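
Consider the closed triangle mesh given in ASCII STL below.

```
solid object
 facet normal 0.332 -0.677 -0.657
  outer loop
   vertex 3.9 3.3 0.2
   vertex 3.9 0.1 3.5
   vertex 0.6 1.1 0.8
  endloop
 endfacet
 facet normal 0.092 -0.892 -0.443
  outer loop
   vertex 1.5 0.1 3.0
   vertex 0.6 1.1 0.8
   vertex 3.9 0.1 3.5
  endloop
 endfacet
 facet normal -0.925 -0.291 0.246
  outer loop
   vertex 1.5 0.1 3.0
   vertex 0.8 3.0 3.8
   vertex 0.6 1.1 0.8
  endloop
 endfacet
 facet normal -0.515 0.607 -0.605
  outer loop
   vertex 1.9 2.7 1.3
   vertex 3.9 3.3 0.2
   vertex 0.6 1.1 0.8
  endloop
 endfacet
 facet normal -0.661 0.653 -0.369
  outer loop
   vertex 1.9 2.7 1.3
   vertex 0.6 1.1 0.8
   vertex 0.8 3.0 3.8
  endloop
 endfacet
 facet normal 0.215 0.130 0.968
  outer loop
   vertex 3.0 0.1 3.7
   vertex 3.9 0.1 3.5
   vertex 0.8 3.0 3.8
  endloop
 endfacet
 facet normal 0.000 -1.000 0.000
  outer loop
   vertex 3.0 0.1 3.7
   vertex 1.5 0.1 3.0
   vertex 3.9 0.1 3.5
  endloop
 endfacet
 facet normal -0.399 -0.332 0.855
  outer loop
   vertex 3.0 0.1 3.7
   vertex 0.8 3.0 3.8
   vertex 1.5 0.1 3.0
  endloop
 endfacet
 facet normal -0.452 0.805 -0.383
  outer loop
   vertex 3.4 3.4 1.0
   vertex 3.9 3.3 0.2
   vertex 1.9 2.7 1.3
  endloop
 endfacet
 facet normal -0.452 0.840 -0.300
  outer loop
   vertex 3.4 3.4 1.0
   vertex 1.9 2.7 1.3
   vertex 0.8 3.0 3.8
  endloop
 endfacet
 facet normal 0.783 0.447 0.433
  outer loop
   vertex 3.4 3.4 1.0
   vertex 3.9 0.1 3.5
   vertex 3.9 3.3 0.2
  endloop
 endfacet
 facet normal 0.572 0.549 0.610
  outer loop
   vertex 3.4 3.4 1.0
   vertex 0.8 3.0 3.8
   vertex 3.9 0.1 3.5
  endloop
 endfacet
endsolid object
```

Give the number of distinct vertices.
8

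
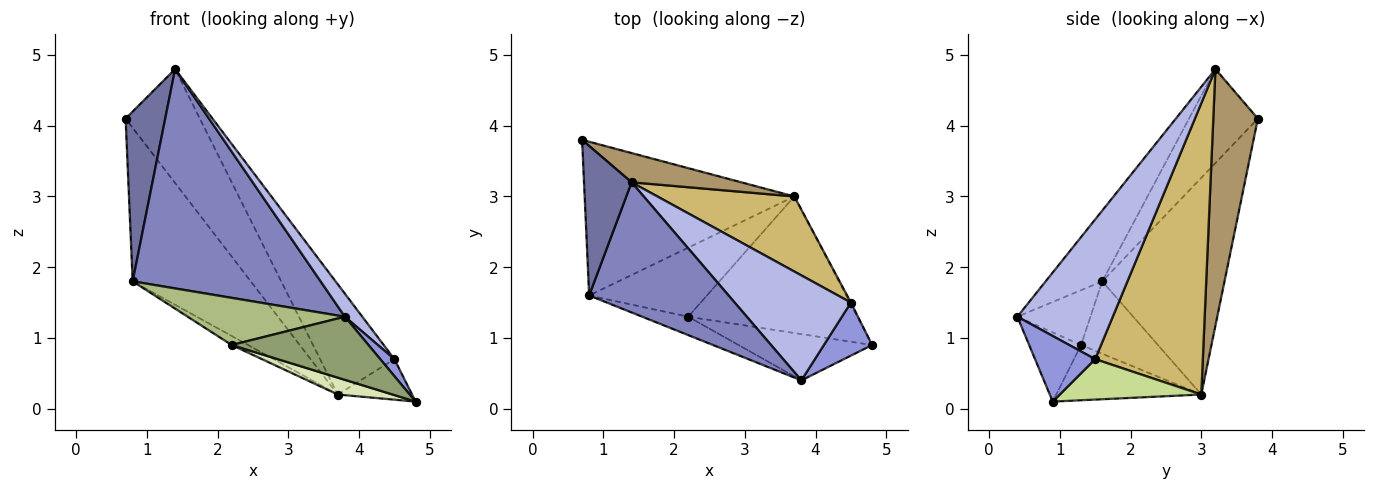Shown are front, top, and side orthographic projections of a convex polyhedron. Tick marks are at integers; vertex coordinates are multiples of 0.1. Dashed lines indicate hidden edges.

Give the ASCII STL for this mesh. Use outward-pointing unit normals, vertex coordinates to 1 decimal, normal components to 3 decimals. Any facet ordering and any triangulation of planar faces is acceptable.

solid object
 facet normal -0.794 -0.457 0.402
  outer loop
   vertex 0.8 1.6 1.8
   vertex 1.4 3.2 4.8
   vertex 0.7 3.8 4.1
  endloop
 endfacet
 facet normal -0.251 -0.832 0.494
  outer loop
   vertex 0.8 1.6 1.8
   vertex 3.8 0.4 1.3
   vertex 1.4 3.2 4.8
  endloop
 endfacet
 facet normal 0.792 -0.186 0.582
  outer loop
   vertex 4.5 1.5 0.7
   vertex 3.8 0.4 1.3
   vertex 4.8 0.9 0.1
  endloop
 endfacet
 facet normal 0.761 -0.139 0.633
  outer loop
   vertex 4.5 1.5 0.7
   vertex 1.4 3.2 4.8
   vertex 3.8 0.4 1.3
  endloop
 endfacet
 facet normal -0.293 -0.771 -0.565
  outer loop
   vertex 2.2 1.3 0.9
   vertex 4.8 0.9 0.1
   vertex 3.8 0.4 1.3
  endloop
 endfacet
 facet normal -0.398 -0.855 -0.333
  outer loop
   vertex 2.2 1.3 0.9
   vertex 3.8 0.4 1.3
   vertex 0.8 1.6 1.8
  endloop
 endfacet
 facet normal 0.885 0.465 -0.022
  outer loop
   vertex 3.7 3.0 0.2
   vertex 4.5 1.5 0.7
   vertex 4.8 0.9 0.1
  endloop
 endfacet
 facet normal -0.308 -0.117 -0.944
  outer loop
   vertex 3.7 3.0 0.2
   vertex 4.8 0.9 0.1
   vertex 2.2 1.3 0.9
  endloop
 endfacet
 facet normal 0.503 0.837 0.215
  outer loop
   vertex 3.7 3.0 0.2
   vertex 0.7 3.8 4.1
   vertex 1.4 3.2 4.8
  endloop
 endfacet
 facet normal 0.768 0.530 0.361
  outer loop
   vertex 3.7 3.0 0.2
   vertex 1.4 3.2 4.8
   vertex 4.5 1.5 0.7
  endloop
 endfacet
 facet normal -0.590 0.570 -0.571
  outer loop
   vertex 3.7 3.0 0.2
   vertex 0.8 1.6 1.8
   vertex 0.7 3.8 4.1
  endloop
 endfacet
 facet normal -0.521 0.111 -0.847
  outer loop
   vertex 3.7 3.0 0.2
   vertex 2.2 1.3 0.9
   vertex 0.8 1.6 1.8
  endloop
 endfacet
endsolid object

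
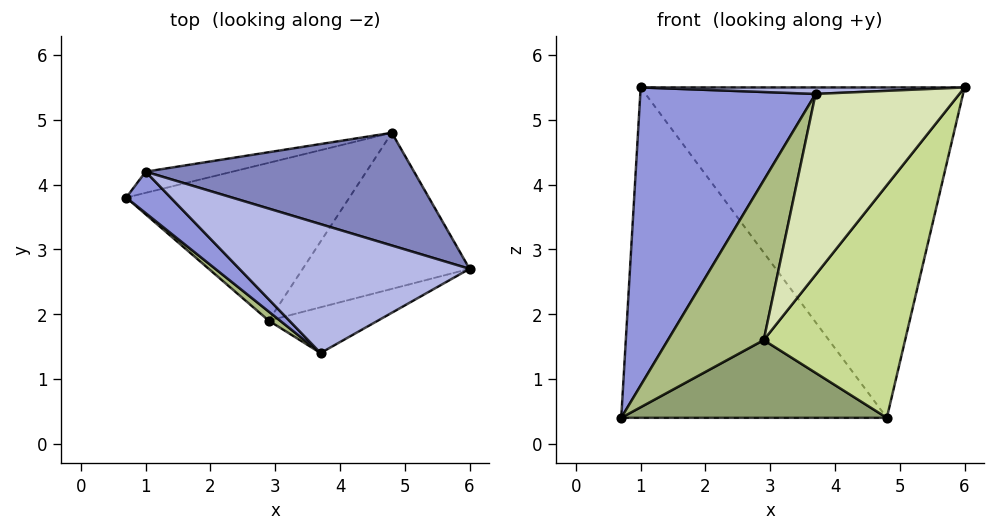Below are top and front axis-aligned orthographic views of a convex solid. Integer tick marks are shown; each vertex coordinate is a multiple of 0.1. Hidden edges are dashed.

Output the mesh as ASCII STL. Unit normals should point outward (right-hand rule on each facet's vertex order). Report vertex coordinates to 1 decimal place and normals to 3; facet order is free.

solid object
 facet normal -0.236 0.970 -0.062
  outer loop
   vertex 1.0 4.2 5.5
   vertex 4.8 4.8 0.4
   vertex 0.7 3.8 0.4
  endloop
 endfacet
 facet normal 0.273 0.910 0.311
  outer loop
   vertex 1.0 4.2 5.5
   vertex 6.0 2.7 5.5
   vertex 4.8 4.8 0.4
  endloop
 endfacet
 facet normal -0.715 -0.693 0.096
  outer loop
   vertex 1.0 4.2 5.5
   vertex 0.7 3.8 0.4
   vertex 3.7 1.4 5.4
  endloop
 endfacet
 facet normal -0.015 -0.050 0.999
  outer loop
   vertex 1.0 4.2 5.5
   vertex 3.7 1.4 5.4
   vertex 6.0 2.7 5.5
  endloop
 endfacet
 facet normal 0.107 -0.439 -0.892
  outer loop
   vertex 2.9 1.9 1.6
   vertex 0.7 3.8 0.4
   vertex 4.8 4.8 0.4
  endloop
 endfacet
 facet normal -0.666 -0.745 0.042
  outer loop
   vertex 2.9 1.9 1.6
   vertex 3.7 1.4 5.4
   vertex 0.7 3.8 0.4
  endloop
 endfacet
 facet normal 0.675 -0.612 -0.411
  outer loop
   vertex 2.9 1.9 1.6
   vertex 4.8 4.8 0.4
   vertex 6.0 2.7 5.5
  endloop
 endfacet
 facet normal 0.488 -0.846 -0.214
  outer loop
   vertex 2.9 1.9 1.6
   vertex 6.0 2.7 5.5
   vertex 3.7 1.4 5.4
  endloop
 endfacet
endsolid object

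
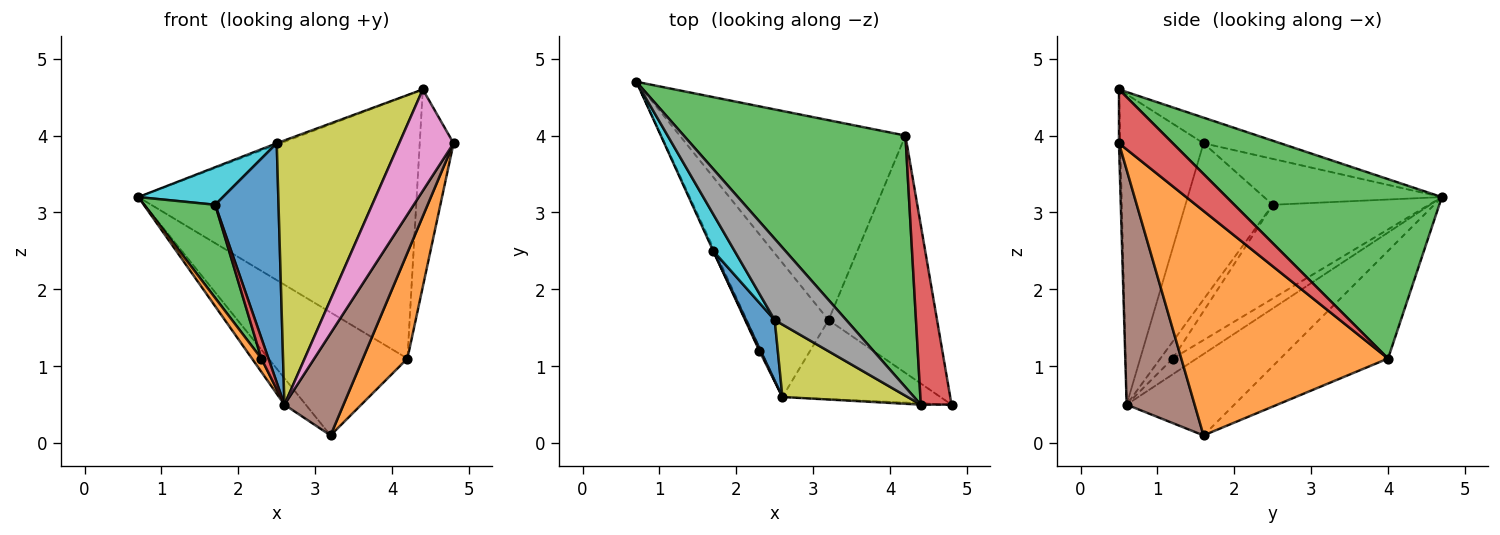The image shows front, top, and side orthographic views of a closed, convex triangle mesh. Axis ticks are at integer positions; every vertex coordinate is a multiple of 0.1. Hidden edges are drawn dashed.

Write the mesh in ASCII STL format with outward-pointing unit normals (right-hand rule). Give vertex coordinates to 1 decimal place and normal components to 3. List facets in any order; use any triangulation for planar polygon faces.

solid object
 facet normal -0.376 0.486 -0.789
  outer loop
   vertex 4.2 4.0 1.1
   vertex 3.2 1.6 0.1
   vertex 0.7 4.7 3.2
  endloop
 endfacet
 facet normal 0.884 -0.190 -0.427
  outer loop
   vertex 4.2 4.0 1.1
   vertex 4.8 0.5 3.9
   vertex 3.2 1.6 0.1
  endloop
 endfacet
 facet normal 0.488 0.631 0.603
  outer loop
   vertex 4.2 4.0 1.1
   vertex 0.7 4.7 3.2
   vertex 4.4 0.5 4.6
  endloop
 endfacet
 facet normal 0.762 0.479 0.436
  outer loop
   vertex 4.2 4.0 1.1
   vertex 4.4 0.5 4.6
   vertex 4.8 0.5 3.9
  endloop
 endfacet
 facet normal -0.699 0.138 -0.702
  outer loop
   vertex 2.6 0.6 0.5
   vertex 0.7 4.7 3.2
   vertex 3.2 1.6 0.1
  endloop
 endfacet
 facet normal 0.673 -0.585 -0.453
  outer loop
   vertex 2.6 0.6 0.5
   vertex 3.2 1.6 0.1
   vertex 4.8 0.5 3.9
  endloop
 endfacet
 facet normal -0.024 -1.000 -0.014
  outer loop
   vertex 2.6 0.6 0.5
   vertex 4.8 0.5 3.9
   vertex 4.4 0.5 4.6
  endloop
 endfacet
 facet normal -0.337 0.017 0.941
  outer loop
   vertex 2.5 1.6 3.9
   vertex 4.4 0.5 4.6
   vertex 0.7 4.7 3.2
  endloop
 endfacet
 facet normal -0.548 -0.806 0.221
  outer loop
   vertex 2.5 1.6 3.9
   vertex 2.6 0.6 0.5
   vertex 4.4 0.5 4.6
  endloop
 endfacet
 facet normal -0.833 -0.396 0.387
  outer loop
   vertex 1.7 2.5 3.1
   vertex 2.5 1.6 3.9
   vertex 0.7 4.7 3.2
  endloop
 endfacet
 facet normal -0.801 -0.581 0.147
  outer loop
   vertex 1.7 2.5 3.1
   vertex 2.6 0.6 0.5
   vertex 2.5 1.6 3.9
  endloop
 endfacet
 facet normal -0.926 -0.364 -0.099
  outer loop
   vertex 2.3 1.2 1.1
   vertex 0.7 4.7 3.2
   vertex 2.6 0.6 0.5
  endloop
 endfacet
 facet normal -0.910 -0.414 -0.004
  outer loop
   vertex 2.3 1.2 1.1
   vertex 1.7 2.5 3.1
   vertex 0.7 4.7 3.2
  endloop
 endfacet
 facet normal -0.867 -0.495 0.062
  outer loop
   vertex 2.3 1.2 1.1
   vertex 2.6 0.6 0.5
   vertex 1.7 2.5 3.1
  endloop
 endfacet
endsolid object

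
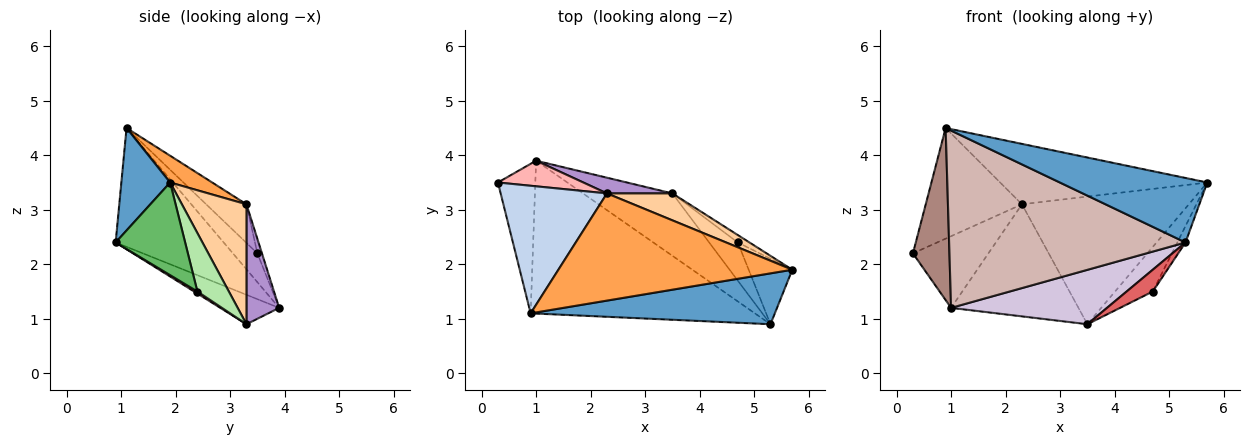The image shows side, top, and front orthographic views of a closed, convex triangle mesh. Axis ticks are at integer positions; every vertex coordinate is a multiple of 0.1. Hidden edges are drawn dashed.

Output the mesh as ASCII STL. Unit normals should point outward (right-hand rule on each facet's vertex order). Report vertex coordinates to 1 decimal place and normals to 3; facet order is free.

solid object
 facet normal 0.252 -0.760 0.599
  outer loop
   vertex 5.3 0.9 2.4
   vertex 5.7 1.9 3.5
   vertex 0.9 1.1 4.5
  endloop
 endfacet
 facet normal -0.265 0.632 0.728
  outer loop
   vertex 2.3 3.3 3.1
   vertex 0.3 3.5 2.2
   vertex 0.9 1.1 4.5
  endloop
 endfacet
 facet normal 0.099 0.489 0.867
  outer loop
   vertex 2.3 3.3 3.1
   vertex 0.9 1.1 4.5
   vertex 5.7 1.9 3.5
  endloop
 endfacet
 facet normal 0.354 0.915 0.193
  outer loop
   vertex 2.3 3.3 3.1
   vertex 5.7 1.9 3.5
   vertex 3.5 3.3 0.9
  endloop
 endfacet
 facet normal 0.900 0.106 -0.423
  outer loop
   vertex 4.7 2.4 1.5
   vertex 5.7 1.9 3.5
   vertex 5.3 0.9 2.4
  endloop
 endfacet
 facet normal 0.635 0.762 -0.127
  outer loop
   vertex 4.7 2.4 1.5
   vertex 3.5 3.3 0.9
   vertex 5.7 1.9 3.5
  endloop
 endfacet
 facet normal 0.062 -0.495 -0.867
  outer loop
   vertex 4.7 2.4 1.5
   vertex 5.3 0.9 2.4
   vertex 3.5 3.3 0.9
  endloop
 endfacet
 facet normal -0.057 0.940 0.336
  outer loop
   vertex 1.0 3.9 1.2
   vertex 0.3 3.5 2.2
   vertex 2.3 3.3 3.1
  endloop
 endfacet
 facet normal 0.246 0.960 0.134
  outer loop
   vertex 1.0 3.9 1.2
   vertex 2.3 3.3 3.1
   vertex 3.5 3.3 0.9
  endloop
 endfacet
 facet normal -0.241 -0.638 -0.732
  outer loop
   vertex 1.0 3.9 1.2
   vertex 3.5 3.3 0.9
   vertex 5.3 0.9 2.4
  endloop
 endfacet
 facet normal -0.451 -0.674 -0.585
  outer loop
   vertex 1.0 3.9 1.2
   vertex 0.9 1.1 4.5
   vertex 0.3 3.5 2.2
  endloop
 endfacet
 facet normal -0.327 -0.716 -0.617
  outer loop
   vertex 1.0 3.9 1.2
   vertex 5.3 0.9 2.4
   vertex 0.9 1.1 4.5
  endloop
 endfacet
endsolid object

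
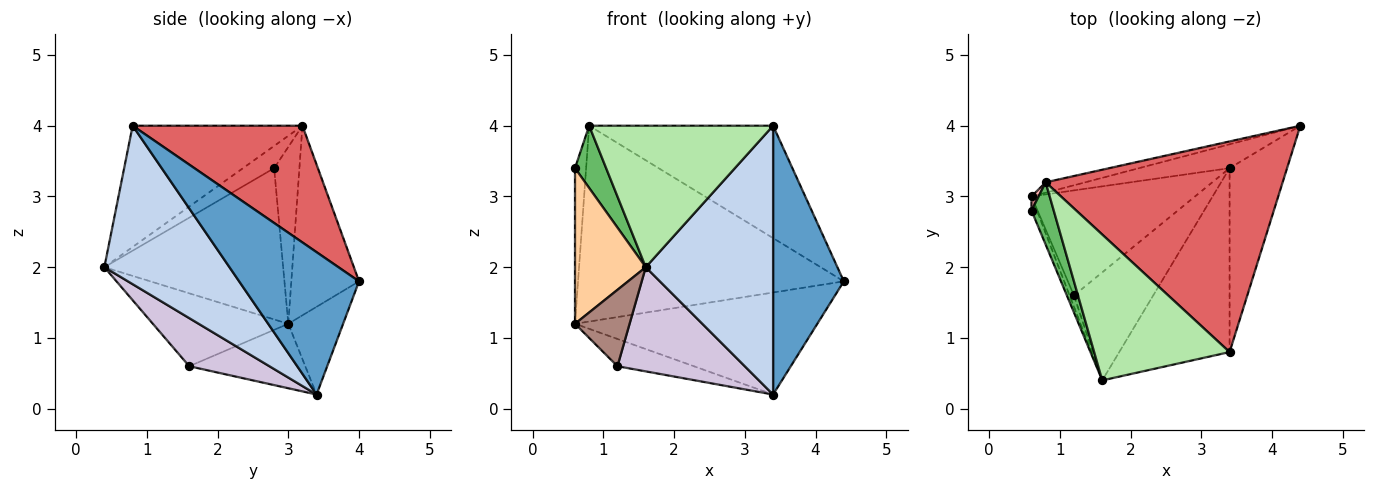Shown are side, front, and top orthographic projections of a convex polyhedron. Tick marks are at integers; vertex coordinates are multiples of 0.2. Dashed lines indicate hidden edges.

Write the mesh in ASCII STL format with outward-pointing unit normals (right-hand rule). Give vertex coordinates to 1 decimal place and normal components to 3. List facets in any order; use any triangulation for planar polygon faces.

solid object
 facet normal 0.813 -0.480 -0.328
  outer loop
   vertex 3.4 0.8 4.0
   vertex 3.4 3.4 0.2
   vertex 4.4 4.0 1.8
  endloop
 endfacet
 facet normal 0.630 -0.641 -0.439
  outer loop
   vertex 3.4 0.8 4.0
   vertex 1.6 0.4 2.0
   vertex 3.4 3.4 0.2
  endloop
 endfacet
 facet normal -0.215 0.951 -0.222
  outer loop
   vertex 0.6 3.0 1.2
   vertex 4.4 4.0 1.8
   vertex 3.4 3.4 0.2
  endloop
 endfacet
 facet normal -0.929 -0.368 -0.033
  outer loop
   vertex 0.6 3.0 1.2
   vertex 1.6 0.4 2.0
   vertex 0.6 2.8 3.4
  endloop
 endfacet
 facet normal -0.577 -0.577 0.577
  outer loop
   vertex 0.8 3.2 4.0
   vertex 0.6 2.8 3.4
   vertex 1.6 0.4 2.0
  endloop
 endfacet
 facet normal -0.541 -0.586 0.604
  outer loop
   vertex 0.8 3.2 4.0
   vertex 1.6 0.4 2.0
   vertex 3.4 0.8 4.0
  endloop
 endfacet
 facet normal 0.399 0.432 0.809
  outer loop
   vertex 0.8 3.2 4.0
   vertex 3.4 0.8 4.0
   vertex 4.4 4.0 1.8
  endloop
 endfacet
 facet normal -0.915 0.402 0.037
  outer loop
   vertex 0.8 3.2 4.0
   vertex 0.6 3.0 1.2
   vertex 0.6 2.8 3.4
  endloop
 endfacet
 facet normal -0.247 0.968 -0.052
  outer loop
   vertex 0.8 3.2 4.0
   vertex 4.4 4.0 1.8
   vertex 0.6 3.0 1.2
  endloop
 endfacet
 facet normal 0.400 -0.636 -0.660
  outer loop
   vertex 1.2 1.6 0.6
   vertex 3.4 3.4 0.2
   vertex 1.6 0.4 2.0
  endloop
 endfacet
 facet normal -0.926 -0.373 -0.055
  outer loop
   vertex 1.2 1.6 0.6
   vertex 1.6 0.4 2.0
   vertex 0.6 3.0 1.2
  endloop
 endfacet
 facet normal -0.357 0.235 -0.904
  outer loop
   vertex 1.2 1.6 0.6
   vertex 0.6 3.0 1.2
   vertex 3.4 3.4 0.2
  endloop
 endfacet
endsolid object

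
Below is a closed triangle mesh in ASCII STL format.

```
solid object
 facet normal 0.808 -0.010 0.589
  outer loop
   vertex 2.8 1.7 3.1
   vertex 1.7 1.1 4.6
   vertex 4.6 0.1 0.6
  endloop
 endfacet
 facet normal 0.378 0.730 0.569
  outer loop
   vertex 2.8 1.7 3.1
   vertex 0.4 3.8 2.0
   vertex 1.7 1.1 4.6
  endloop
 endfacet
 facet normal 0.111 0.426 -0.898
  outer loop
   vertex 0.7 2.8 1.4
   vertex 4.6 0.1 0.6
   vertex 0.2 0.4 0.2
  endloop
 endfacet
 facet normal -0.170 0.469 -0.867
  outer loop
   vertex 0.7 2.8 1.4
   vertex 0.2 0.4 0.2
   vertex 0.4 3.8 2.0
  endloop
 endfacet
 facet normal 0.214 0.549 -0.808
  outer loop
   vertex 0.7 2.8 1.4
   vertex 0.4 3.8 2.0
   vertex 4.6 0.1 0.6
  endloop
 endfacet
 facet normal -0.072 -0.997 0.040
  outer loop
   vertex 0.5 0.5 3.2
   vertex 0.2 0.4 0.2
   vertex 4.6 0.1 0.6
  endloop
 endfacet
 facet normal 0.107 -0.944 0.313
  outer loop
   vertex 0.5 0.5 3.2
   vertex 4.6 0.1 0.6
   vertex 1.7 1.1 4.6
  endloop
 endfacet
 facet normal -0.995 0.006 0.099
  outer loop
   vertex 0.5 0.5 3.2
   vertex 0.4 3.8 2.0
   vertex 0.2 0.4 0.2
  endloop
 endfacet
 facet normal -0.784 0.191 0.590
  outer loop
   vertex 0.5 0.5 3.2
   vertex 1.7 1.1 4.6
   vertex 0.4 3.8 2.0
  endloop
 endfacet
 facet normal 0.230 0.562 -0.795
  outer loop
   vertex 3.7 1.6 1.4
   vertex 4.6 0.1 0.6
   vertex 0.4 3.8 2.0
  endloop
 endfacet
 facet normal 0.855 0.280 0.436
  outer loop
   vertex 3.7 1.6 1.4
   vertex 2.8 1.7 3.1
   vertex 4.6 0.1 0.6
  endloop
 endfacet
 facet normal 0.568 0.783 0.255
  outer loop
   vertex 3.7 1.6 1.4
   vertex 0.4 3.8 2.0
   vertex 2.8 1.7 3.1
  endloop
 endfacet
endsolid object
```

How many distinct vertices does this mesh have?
8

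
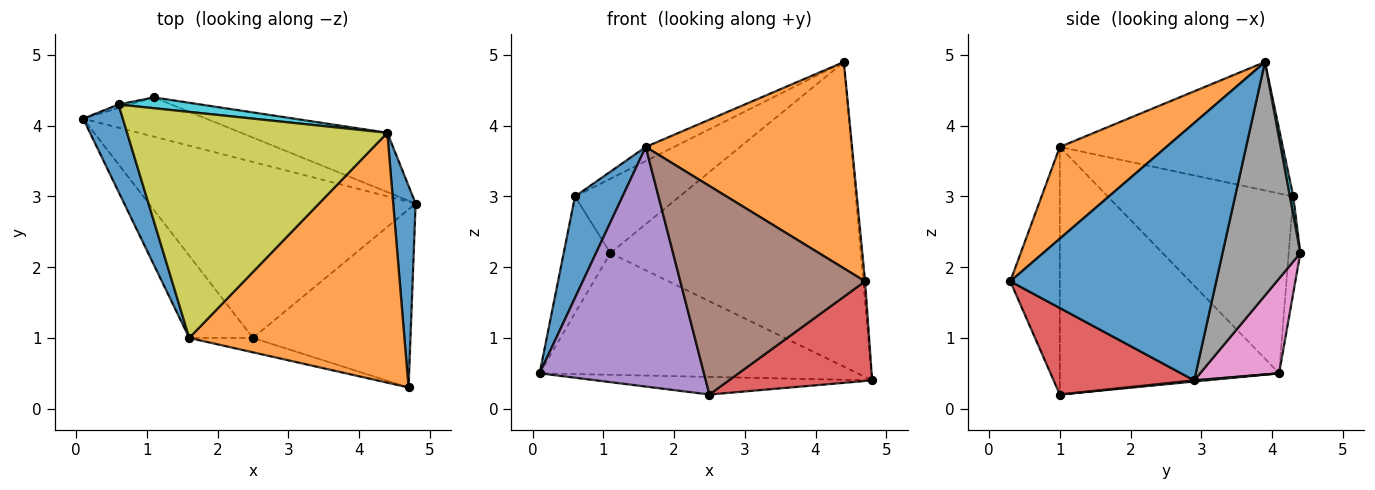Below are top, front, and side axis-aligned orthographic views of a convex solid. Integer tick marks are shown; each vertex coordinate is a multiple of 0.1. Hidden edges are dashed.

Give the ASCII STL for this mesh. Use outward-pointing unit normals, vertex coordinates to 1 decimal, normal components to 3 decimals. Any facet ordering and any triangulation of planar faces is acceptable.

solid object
 facet normal 0.996 0.008 0.087
  outer loop
   vertex 4.4 3.9 4.9
   vertex 4.7 0.3 1.8
   vertex 4.8 2.9 0.4
  endloop
 endfacet
 facet normal 0.312 -0.605 0.733
  outer loop
   vertex 1.6 1.0 3.7
   vertex 4.7 0.3 1.8
   vertex 4.4 3.9 4.9
  endloop
 endfacet
 facet normal 0.004 0.100 -0.995
  outer loop
   vertex 2.5 1.0 0.2
   vertex 0.1 4.1 0.5
   vertex 4.8 2.9 0.4
  endloop
 endfacet
 facet normal 0.432 -0.440 -0.787
  outer loop
   vertex 2.5 1.0 0.2
   vertex 4.8 2.9 0.4
   vertex 4.7 0.3 1.8
  endloop
 endfacet
 facet normal -0.784 -0.587 -0.202
  outer loop
   vertex 2.5 1.0 0.2
   vertex 1.6 1.0 3.7
   vertex 0.1 4.1 0.5
  endloop
 endfacet
 facet normal -0.258 -0.964 -0.066
  outer loop
   vertex 2.5 1.0 0.2
   vertex 4.7 0.3 1.8
   vertex 1.6 1.0 3.7
  endloop
 endfacet
 facet normal 0.230 0.926 -0.299
  outer loop
   vertex 1.1 4.4 2.2
   vertex 4.8 2.9 0.4
   vertex 0.1 4.1 0.5
  endloop
 endfacet
 facet normal 0.292 0.939 -0.183
  outer loop
   vertex 1.1 4.4 2.2
   vertex 4.4 3.9 4.9
   vertex 4.8 2.9 0.4
  endloop
 endfacet
 facet normal -0.442 0.056 0.895
  outer loop
   vertex 0.6 4.3 3.0
   vertex 1.6 1.0 3.7
   vertex 4.4 3.9 4.9
  endloop
 endfacet
 facet normal 0.032 0.989 0.144
  outer loop
   vertex 0.6 4.3 3.0
   vertex 4.4 3.9 4.9
   vertex 1.1 4.4 2.2
  endloop
 endfacet
 facet normal -0.947 -0.243 0.209
  outer loop
   vertex 0.6 4.3 3.0
   vertex 0.1 4.1 0.5
   vertex 1.6 1.0 3.7
  endloop
 endfacet
 facet normal -0.241 0.970 -0.029
  outer loop
   vertex 0.6 4.3 3.0
   vertex 1.1 4.4 2.2
   vertex 0.1 4.1 0.5
  endloop
 endfacet
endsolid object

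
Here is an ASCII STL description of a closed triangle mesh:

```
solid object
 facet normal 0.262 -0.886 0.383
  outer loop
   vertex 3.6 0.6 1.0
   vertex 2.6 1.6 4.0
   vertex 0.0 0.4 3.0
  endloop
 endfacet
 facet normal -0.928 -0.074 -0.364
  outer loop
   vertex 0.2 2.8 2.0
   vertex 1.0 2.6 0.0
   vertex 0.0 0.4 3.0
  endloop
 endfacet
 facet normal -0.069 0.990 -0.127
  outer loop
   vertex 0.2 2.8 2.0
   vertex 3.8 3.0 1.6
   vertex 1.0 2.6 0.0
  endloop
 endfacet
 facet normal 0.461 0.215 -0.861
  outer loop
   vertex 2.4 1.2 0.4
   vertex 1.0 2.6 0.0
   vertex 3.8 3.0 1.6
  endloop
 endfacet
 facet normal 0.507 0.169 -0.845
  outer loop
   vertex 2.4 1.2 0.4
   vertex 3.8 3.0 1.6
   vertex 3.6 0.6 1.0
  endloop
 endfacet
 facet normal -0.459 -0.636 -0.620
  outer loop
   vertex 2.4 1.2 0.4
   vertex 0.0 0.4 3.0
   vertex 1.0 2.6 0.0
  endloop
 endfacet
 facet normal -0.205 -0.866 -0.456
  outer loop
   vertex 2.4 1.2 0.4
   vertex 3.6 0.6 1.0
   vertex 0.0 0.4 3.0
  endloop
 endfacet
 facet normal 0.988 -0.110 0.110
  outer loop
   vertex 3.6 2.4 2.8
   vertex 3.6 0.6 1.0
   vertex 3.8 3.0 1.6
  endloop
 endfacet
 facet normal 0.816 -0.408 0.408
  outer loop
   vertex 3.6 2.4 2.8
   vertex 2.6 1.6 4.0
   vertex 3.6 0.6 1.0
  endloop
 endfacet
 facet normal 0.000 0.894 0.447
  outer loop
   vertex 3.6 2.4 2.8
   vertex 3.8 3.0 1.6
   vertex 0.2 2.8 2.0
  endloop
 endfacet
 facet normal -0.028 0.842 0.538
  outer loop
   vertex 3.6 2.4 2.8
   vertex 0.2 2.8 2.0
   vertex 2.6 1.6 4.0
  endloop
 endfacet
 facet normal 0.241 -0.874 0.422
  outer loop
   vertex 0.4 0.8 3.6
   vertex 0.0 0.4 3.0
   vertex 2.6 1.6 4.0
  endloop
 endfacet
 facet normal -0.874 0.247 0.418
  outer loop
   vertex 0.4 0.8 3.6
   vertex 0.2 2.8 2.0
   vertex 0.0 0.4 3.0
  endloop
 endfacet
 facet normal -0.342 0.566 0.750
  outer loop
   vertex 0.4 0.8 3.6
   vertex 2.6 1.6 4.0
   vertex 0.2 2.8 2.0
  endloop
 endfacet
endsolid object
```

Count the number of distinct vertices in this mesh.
9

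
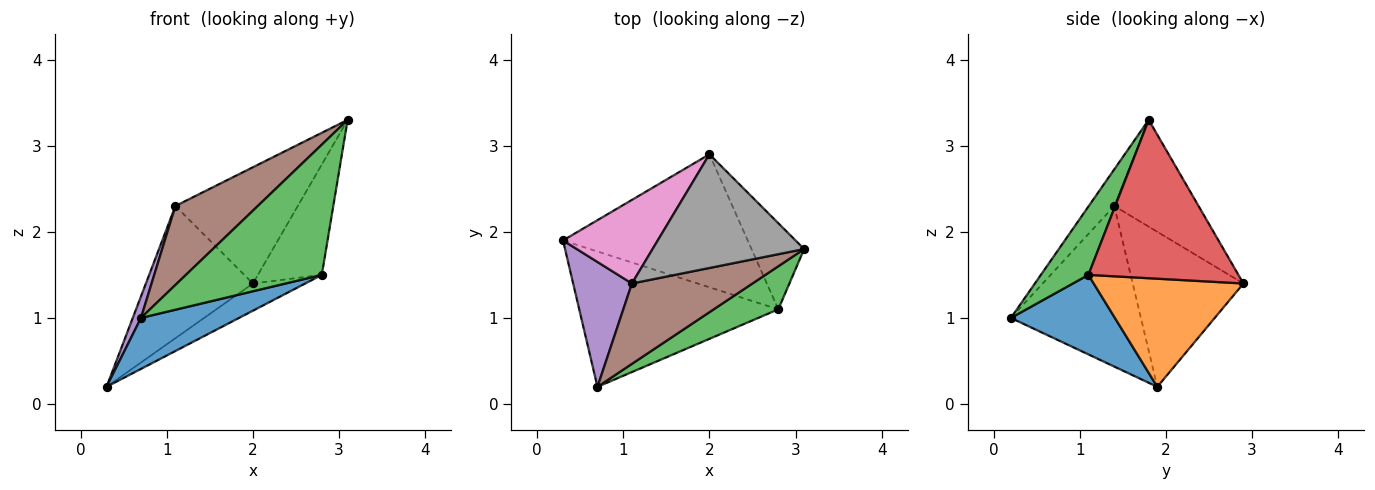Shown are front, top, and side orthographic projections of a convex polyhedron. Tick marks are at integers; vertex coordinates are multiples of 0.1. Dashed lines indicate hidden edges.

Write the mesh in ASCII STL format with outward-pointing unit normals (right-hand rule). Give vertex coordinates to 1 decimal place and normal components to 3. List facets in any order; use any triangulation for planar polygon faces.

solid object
 facet normal 0.350 -0.330 -0.877
  outer loop
   vertex 2.8 1.1 1.5
   vertex 0.7 0.2 1.0
   vertex 0.3 1.9 0.2
  endloop
 endfacet
 facet normal 0.498 0.174 -0.850
  outer loop
   vertex 2.8 1.1 1.5
   vertex 0.3 1.9 0.2
   vertex 2.0 2.9 1.4
  endloop
 endfacet
 facet normal 0.315 -0.901 0.298
  outer loop
   vertex 2.8 1.1 1.5
   vertex 3.1 1.8 3.3
   vertex 0.7 0.2 1.0
  endloop
 endfacet
 facet normal 0.880 0.375 -0.292
  outer loop
   vertex 2.8 1.1 1.5
   vertex 2.0 2.9 1.4
   vertex 3.1 1.8 3.3
  endloop
 endfacet
 facet normal -0.937 -0.059 0.343
  outer loop
   vertex 1.1 1.4 2.3
   vertex 0.3 1.9 0.2
   vertex 0.7 0.2 1.0
  endloop
 endfacet
 facet normal -0.212 -0.685 0.697
  outer loop
   vertex 1.1 1.4 2.3
   vertex 0.7 0.2 1.0
   vertex 3.1 1.8 3.3
  endloop
 endfacet
 facet normal -0.658 0.636 0.402
  outer loop
   vertex 1.1 1.4 2.3
   vertex 2.0 2.9 1.4
   vertex 0.3 1.9 0.2
  endloop
 endfacet
 facet normal -0.442 0.641 0.627
  outer loop
   vertex 1.1 1.4 2.3
   vertex 3.1 1.8 3.3
   vertex 2.0 2.9 1.4
  endloop
 endfacet
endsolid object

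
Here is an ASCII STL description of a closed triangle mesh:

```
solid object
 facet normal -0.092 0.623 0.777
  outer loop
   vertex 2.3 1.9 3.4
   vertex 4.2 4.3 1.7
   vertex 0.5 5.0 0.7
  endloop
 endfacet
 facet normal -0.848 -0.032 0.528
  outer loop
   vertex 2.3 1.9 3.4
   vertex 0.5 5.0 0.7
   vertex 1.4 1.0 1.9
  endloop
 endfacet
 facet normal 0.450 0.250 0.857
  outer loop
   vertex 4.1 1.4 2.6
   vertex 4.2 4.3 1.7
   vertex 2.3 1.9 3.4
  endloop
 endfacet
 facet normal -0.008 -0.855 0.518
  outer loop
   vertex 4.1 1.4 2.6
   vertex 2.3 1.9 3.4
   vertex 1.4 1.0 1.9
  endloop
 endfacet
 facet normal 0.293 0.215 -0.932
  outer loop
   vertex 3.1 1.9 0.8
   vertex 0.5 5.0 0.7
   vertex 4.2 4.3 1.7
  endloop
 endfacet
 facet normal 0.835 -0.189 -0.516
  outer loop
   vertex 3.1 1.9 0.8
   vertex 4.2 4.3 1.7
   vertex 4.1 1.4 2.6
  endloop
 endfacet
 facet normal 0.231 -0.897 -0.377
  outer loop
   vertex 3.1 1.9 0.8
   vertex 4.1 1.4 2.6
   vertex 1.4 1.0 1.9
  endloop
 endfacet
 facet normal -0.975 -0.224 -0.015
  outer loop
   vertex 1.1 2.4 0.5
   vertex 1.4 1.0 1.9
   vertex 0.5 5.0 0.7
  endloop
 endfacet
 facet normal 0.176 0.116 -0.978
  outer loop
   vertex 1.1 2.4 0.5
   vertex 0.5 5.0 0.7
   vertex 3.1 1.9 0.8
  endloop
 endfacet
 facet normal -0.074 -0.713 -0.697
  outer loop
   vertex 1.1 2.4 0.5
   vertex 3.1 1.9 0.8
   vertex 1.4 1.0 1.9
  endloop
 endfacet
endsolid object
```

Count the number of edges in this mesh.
15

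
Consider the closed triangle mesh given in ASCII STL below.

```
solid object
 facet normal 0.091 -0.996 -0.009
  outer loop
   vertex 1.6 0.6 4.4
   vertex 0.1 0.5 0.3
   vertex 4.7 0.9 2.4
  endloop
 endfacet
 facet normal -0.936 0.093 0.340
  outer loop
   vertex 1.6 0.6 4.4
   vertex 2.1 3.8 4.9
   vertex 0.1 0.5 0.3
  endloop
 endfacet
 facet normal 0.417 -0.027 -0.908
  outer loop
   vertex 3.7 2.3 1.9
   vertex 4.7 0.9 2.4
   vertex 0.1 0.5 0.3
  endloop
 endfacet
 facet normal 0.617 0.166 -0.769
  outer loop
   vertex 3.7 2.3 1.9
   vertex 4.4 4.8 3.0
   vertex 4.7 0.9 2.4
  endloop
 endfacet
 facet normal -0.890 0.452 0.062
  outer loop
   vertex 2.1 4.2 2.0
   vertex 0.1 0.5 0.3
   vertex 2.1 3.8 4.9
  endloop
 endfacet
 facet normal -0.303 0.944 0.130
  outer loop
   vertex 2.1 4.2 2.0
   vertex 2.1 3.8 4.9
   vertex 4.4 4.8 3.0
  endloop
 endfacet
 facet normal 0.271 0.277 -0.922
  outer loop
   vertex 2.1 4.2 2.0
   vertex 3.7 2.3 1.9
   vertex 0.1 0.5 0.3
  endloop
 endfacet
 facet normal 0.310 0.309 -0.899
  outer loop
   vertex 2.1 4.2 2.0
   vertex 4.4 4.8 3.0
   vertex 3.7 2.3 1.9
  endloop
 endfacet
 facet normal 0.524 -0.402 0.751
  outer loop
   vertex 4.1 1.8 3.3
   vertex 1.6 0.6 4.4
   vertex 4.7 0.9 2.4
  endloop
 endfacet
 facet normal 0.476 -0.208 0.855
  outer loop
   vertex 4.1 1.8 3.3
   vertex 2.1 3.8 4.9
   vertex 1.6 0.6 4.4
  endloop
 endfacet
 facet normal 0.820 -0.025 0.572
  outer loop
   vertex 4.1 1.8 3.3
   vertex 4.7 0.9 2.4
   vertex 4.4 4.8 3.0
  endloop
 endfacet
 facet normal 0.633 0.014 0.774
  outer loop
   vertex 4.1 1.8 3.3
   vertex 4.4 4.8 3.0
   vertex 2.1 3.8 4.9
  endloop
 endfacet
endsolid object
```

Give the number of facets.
12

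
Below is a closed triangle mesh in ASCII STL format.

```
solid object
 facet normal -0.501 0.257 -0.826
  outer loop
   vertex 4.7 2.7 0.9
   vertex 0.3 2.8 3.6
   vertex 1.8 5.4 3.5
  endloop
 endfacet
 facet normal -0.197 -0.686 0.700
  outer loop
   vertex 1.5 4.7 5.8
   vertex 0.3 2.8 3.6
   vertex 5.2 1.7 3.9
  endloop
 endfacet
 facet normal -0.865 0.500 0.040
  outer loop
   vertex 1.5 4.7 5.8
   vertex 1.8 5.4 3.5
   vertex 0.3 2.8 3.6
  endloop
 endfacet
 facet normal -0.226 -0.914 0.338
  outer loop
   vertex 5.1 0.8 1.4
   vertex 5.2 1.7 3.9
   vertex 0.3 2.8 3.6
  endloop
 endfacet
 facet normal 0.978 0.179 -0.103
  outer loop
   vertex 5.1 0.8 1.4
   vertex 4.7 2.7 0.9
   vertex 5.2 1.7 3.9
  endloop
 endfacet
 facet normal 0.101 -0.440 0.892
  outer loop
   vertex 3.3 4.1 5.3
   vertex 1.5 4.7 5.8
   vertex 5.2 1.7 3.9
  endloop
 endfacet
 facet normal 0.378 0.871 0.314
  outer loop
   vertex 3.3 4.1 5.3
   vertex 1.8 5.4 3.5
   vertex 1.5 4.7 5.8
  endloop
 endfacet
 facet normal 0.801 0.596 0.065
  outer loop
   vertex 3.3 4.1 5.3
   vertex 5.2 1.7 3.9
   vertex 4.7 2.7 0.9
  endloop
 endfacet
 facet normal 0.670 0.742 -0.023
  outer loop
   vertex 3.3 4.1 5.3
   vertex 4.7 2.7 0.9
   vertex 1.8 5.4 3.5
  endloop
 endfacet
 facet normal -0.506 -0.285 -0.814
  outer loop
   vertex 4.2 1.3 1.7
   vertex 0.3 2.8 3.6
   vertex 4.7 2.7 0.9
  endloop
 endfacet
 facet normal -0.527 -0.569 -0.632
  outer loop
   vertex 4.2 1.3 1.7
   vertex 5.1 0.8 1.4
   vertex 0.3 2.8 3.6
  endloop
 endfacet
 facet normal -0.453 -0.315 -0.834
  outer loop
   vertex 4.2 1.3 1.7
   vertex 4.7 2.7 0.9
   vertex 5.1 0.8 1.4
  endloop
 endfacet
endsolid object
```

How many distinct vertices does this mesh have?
8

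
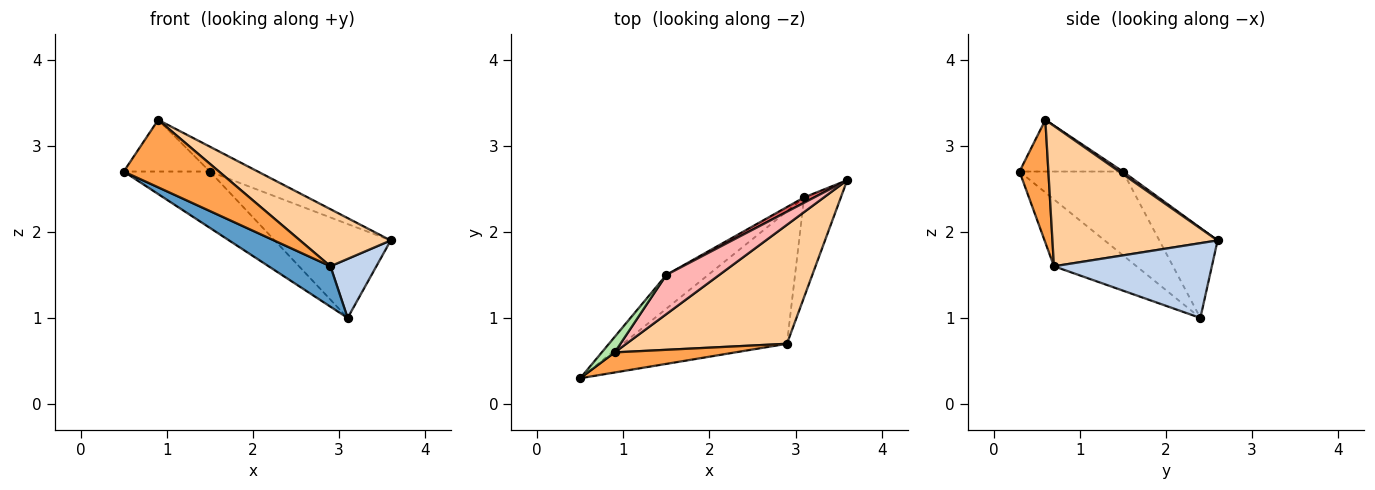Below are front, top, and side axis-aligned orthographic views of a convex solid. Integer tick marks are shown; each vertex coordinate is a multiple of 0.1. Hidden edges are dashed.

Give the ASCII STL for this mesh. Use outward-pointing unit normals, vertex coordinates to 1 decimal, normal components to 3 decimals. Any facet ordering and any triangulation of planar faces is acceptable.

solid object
 facet normal -0.363 -0.272 -0.891
  outer loop
   vertex 2.9 0.7 1.6
   vertex 0.5 0.3 2.7
   vertex 3.1 2.4 1.0
  endloop
 endfacet
 facet normal 0.869 -0.253 -0.426
  outer loop
   vertex 2.9 0.7 1.6
   vertex 3.1 2.4 1.0
   vertex 3.6 2.6 1.9
  endloop
 endfacet
 facet normal 0.279 -0.920 0.274
  outer loop
   vertex 2.9 0.7 1.6
   vertex 0.9 0.6 3.3
   vertex 0.5 0.3 2.7
  endloop
 endfacet
 facet normal 0.619 -0.340 0.708
  outer loop
   vertex 2.9 0.7 1.6
   vertex 3.6 2.6 1.9
   vertex 0.9 0.6 3.3
  endloop
 endfacet
 facet normal -0.717 0.598 -0.359
  outer loop
   vertex 1.5 1.5 2.7
   vertex 3.1 2.4 1.0
   vertex 0.5 0.3 2.7
  endloop
 endfacet
 facet normal -0.754 0.629 0.189
  outer loop
   vertex 1.5 1.5 2.7
   vertex 0.5 0.3 2.7
   vertex 0.9 0.6 3.3
  endloop
 endfacet
 facet normal -0.448 0.892 0.051
  outer loop
   vertex 1.5 1.5 2.7
   vertex 3.6 2.6 1.9
   vertex 3.1 2.4 1.0
  endloop
 endfacet
 facet normal 0.041 0.535 0.844
  outer loop
   vertex 1.5 1.5 2.7
   vertex 0.9 0.6 3.3
   vertex 3.6 2.6 1.9
  endloop
 endfacet
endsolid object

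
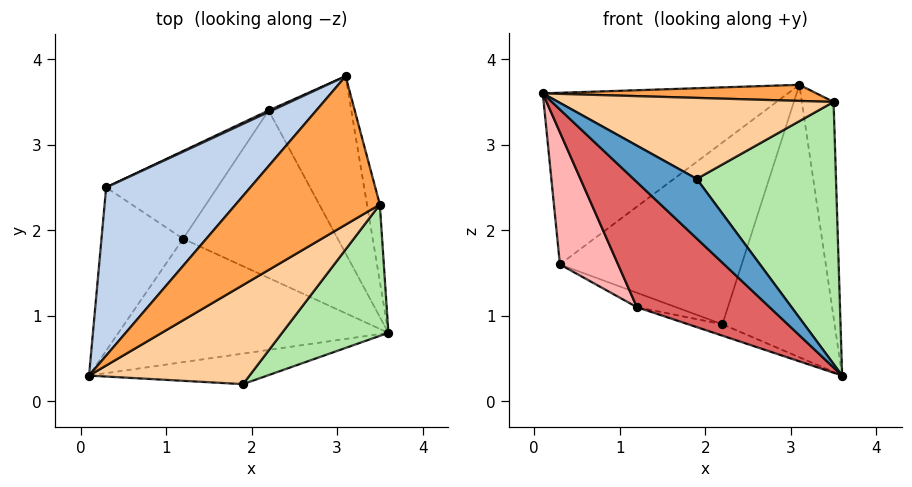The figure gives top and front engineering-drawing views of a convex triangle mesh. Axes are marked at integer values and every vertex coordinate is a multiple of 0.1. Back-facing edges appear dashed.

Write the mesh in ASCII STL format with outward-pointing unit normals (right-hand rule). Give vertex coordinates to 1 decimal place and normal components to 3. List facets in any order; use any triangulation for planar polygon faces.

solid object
 facet normal -0.290 -0.852 -0.436
  outer loop
   vertex 1.9 0.2 2.6
   vertex 0.1 0.3 3.6
   vertex 3.6 0.8 0.3
  endloop
 endfacet
 facet normal -0.651 0.542 0.532
  outer loop
   vertex 0.3 2.5 1.6
   vertex 0.1 0.3 3.6
   vertex 3.1 3.8 3.7
  endloop
 endfacet
 facet normal 0.092 -0.107 0.990
  outer loop
   vertex 3.5 2.3 3.5
   vertex 3.1 3.8 3.7
   vertex 0.1 0.3 3.6
  endloop
 endfacet
 facet normal 0.367 -0.589 0.720
  outer loop
   vertex 3.5 2.3 3.5
   vertex 0.1 0.3 3.6
   vertex 1.9 0.2 2.6
  endloop
 endfacet
 facet normal 0.959 0.268 -0.096
  outer loop
   vertex 3.5 2.3 3.5
   vertex 3.6 0.8 0.3
   vertex 3.1 3.8 3.7
  endloop
 endfacet
 facet normal 0.678 -0.657 0.329
  outer loop
   vertex 3.5 2.3 3.5
   vertex 1.9 0.2 2.6
   vertex 3.6 0.8 0.3
  endloop
 endfacet
 facet normal -0.489 -0.621 -0.613
  outer loop
   vertex 1.2 1.9 1.1
   vertex 3.6 0.8 0.3
   vertex 0.1 0.3 3.6
  endloop
 endfacet
 facet normal -0.648 -0.479 -0.592
  outer loop
   vertex 1.2 1.9 1.1
   vertex 0.1 0.3 3.6
   vertex 0.3 2.5 1.6
  endloop
 endfacet
 facet normal 0.798 0.505 -0.329
  outer loop
   vertex 2.2 3.4 0.9
   vertex 3.1 3.8 3.7
   vertex 3.6 0.8 0.3
  endloop
 endfacet
 facet normal -0.426 0.905 0.008
  outer loop
   vertex 2.2 3.4 0.9
   vertex 0.3 2.5 1.6
   vertex 3.1 3.8 3.7
  endloop
 endfacet
 facet normal -0.289 0.065 -0.955
  outer loop
   vertex 2.2 3.4 0.9
   vertex 3.6 0.8 0.3
   vertex 1.2 1.9 1.1
  endloop
 endfacet
 facet normal -0.403 0.148 -0.903
  outer loop
   vertex 2.2 3.4 0.9
   vertex 1.2 1.9 1.1
   vertex 0.3 2.5 1.6
  endloop
 endfacet
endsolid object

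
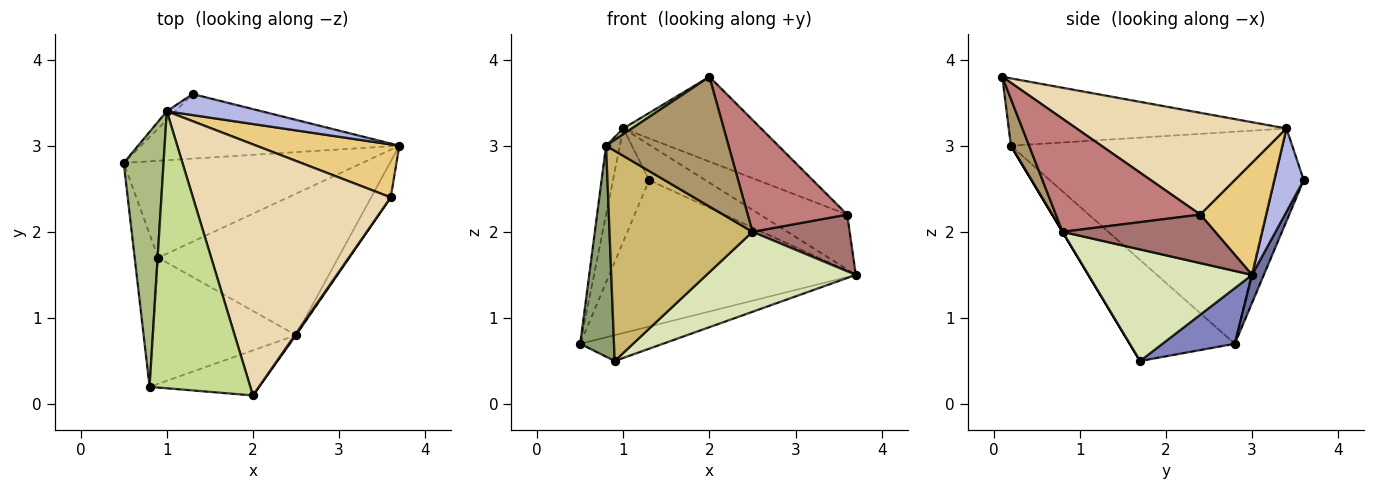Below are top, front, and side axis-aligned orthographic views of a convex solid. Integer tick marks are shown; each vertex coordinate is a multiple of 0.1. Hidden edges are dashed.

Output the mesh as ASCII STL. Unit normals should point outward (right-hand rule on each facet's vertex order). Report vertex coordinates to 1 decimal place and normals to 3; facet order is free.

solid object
 facet normal 0.044 0.914 -0.403
  outer loop
   vertex 1.3 3.6 2.6
   vertex 3.7 3.0 1.5
   vertex 0.5 2.8 0.7
  endloop
 endfacet
 facet normal 0.220 0.251 -0.943
  outer loop
   vertex 0.9 1.7 0.5
   vertex 0.5 2.8 0.7
   vertex 3.7 3.0 1.5
  endloop
 endfacet
 facet normal -0.633 0.772 -0.059
  outer loop
   vertex 1.0 3.4 3.2
   vertex 1.3 3.6 2.6
   vertex 0.5 2.8 0.7
  endloop
 endfacet
 facet normal 0.410 0.784 0.466
  outer loop
   vertex 1.0 3.4 3.2
   vertex 3.7 3.0 1.5
   vertex 1.3 3.6 2.6
  endloop
 endfacet
 facet normal -0.930 -0.299 -0.216
  outer loop
   vertex 0.8 0.2 3.0
   vertex 0.5 2.8 0.7
   vertex 0.9 1.7 0.5
  endloop
 endfacet
 facet normal -0.982 0.050 0.184
  outer loop
   vertex 0.8 0.2 3.0
   vertex 1.0 3.4 3.2
   vertex 0.5 2.8 0.7
  endloop
 endfacet
 facet normal -0.556 -0.017 0.831
  outer loop
   vertex 0.8 0.2 3.0
   vertex 2.0 0.1 3.8
   vertex 1.0 3.4 3.2
  endloop
 endfacet
 facet normal 0.475 -0.433 -0.766
  outer loop
   vertex 2.5 0.8 2.0
   vertex 0.9 1.7 0.5
   vertex 3.7 3.0 1.5
  endloop
 endfacet
 facet normal 0.139 -0.935 -0.325
  outer loop
   vertex 2.5 0.8 2.0
   vertex 2.0 0.1 3.8
   vertex 0.8 0.2 3.0
  endloop
 endfacet
 facet normal 0.000 -0.857 -0.514
  outer loop
   vertex 2.5 0.8 2.0
   vertex 0.8 0.2 3.0
   vertex 0.9 1.7 0.5
  endloop
 endfacet
 facet normal 0.478 0.632 0.610
  outer loop
   vertex 3.6 2.4 2.2
   vertex 3.7 3.0 1.5
   vertex 1.0 3.4 3.2
  endloop
 endfacet
 facet normal 0.438 0.288 0.852
  outer loop
   vertex 3.6 2.4 2.2
   vertex 1.0 3.4 3.2
   vertex 2.0 0.1 3.8
  endloop
 endfacet
 facet normal 0.798 -0.509 -0.322
  outer loop
   vertex 3.6 2.4 2.2
   vertex 2.5 0.8 2.0
   vertex 3.7 3.0 1.5
  endloop
 endfacet
 facet normal 0.824 -0.567 0.008
  outer loop
   vertex 3.6 2.4 2.2
   vertex 2.0 0.1 3.8
   vertex 2.5 0.8 2.0
  endloop
 endfacet
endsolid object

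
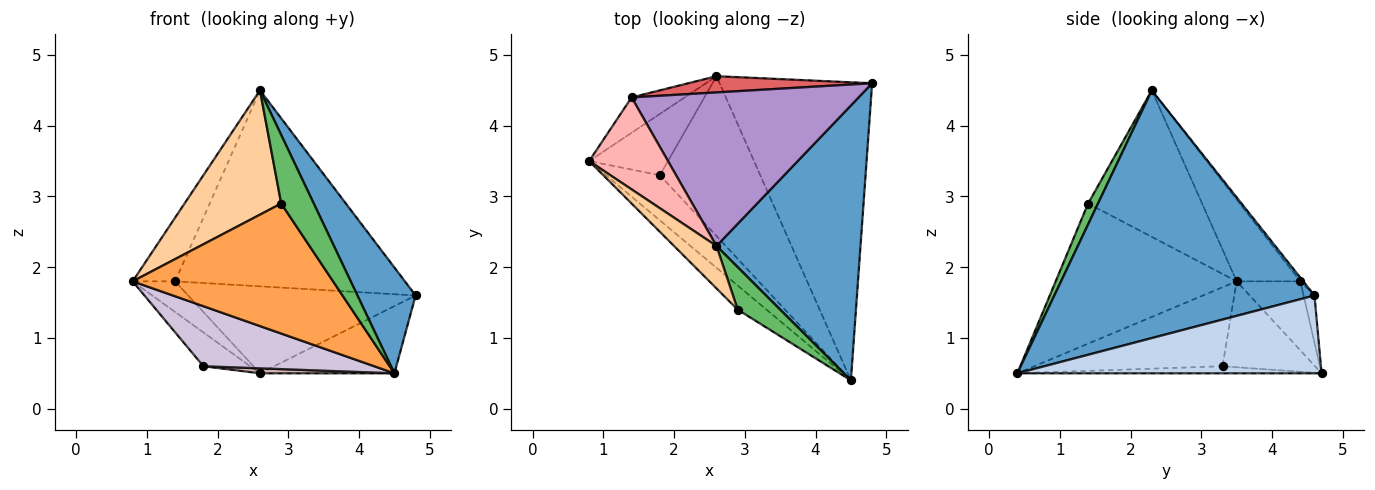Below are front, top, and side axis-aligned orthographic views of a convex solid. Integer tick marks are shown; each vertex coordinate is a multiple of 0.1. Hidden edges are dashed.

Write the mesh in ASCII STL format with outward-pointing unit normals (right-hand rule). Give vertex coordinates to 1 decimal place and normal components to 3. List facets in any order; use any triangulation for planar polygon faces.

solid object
 facet normal 0.849 -0.190 0.493
  outer loop
   vertex 2.6 2.3 4.5
   vertex 4.5 0.4 0.5
   vertex 4.8 4.6 1.6
  endloop
 endfacet
 facet normal 0.446 0.197 -0.873
  outer loop
   vertex 2.6 4.7 0.5
   vertex 4.8 4.6 1.6
   vertex 4.5 0.4 0.5
  endloop
 endfacet
 facet normal -0.664 -0.735 -0.136
  outer loop
   vertex 2.9 1.4 2.9
   vertex 0.8 3.5 1.8
   vertex 4.5 0.4 0.5
  endloop
 endfacet
 facet normal -0.745 -0.632 0.216
  outer loop
   vertex 2.9 1.4 2.9
   vertex 2.6 2.3 4.5
   vertex 0.8 3.5 1.8
  endloop
 endfacet
 facet normal 0.250 -0.823 0.510
  outer loop
   vertex 2.9 1.4 2.9
   vertex 4.5 0.4 0.5
   vertex 2.6 2.3 4.5
  endloop
 endfacet
 facet normal -0.701 0.467 -0.539
  outer loop
   vertex 1.4 4.4 1.8
   vertex 2.6 4.7 0.5
   vertex 0.8 3.5 1.8
  endloop
 endfacet
 facet normal -0.047 0.982 0.183
  outer loop
   vertex 1.4 4.4 1.8
   vertex 4.8 4.6 1.6
   vertex 2.6 4.7 0.5
  endloop
 endfacet
 facet normal -0.649 0.433 0.625
  outer loop
   vertex 1.4 4.4 1.8
   vertex 0.8 3.5 1.8
   vertex 2.6 2.3 4.5
  endloop
 endfacet
 facet normal -0.010 0.787 0.617
  outer loop
   vertex 1.4 4.4 1.8
   vertex 2.6 2.3 4.5
   vertex 4.8 4.6 1.6
  endloop
 endfacet
 facet normal -0.661 -0.600 -0.451
  outer loop
   vertex 1.8 3.3 0.6
   vertex 4.5 0.4 0.5
   vertex 0.8 3.5 1.8
  endloop
 endfacet
 facet normal -0.690 0.349 -0.634
  outer loop
   vertex 1.8 3.3 0.6
   vertex 0.8 3.5 1.8
   vertex 2.6 4.7 0.5
  endloop
 endfacet
 facet normal -0.070 -0.031 -0.997
  outer loop
   vertex 1.8 3.3 0.6
   vertex 2.6 4.7 0.5
   vertex 4.5 0.4 0.5
  endloop
 endfacet
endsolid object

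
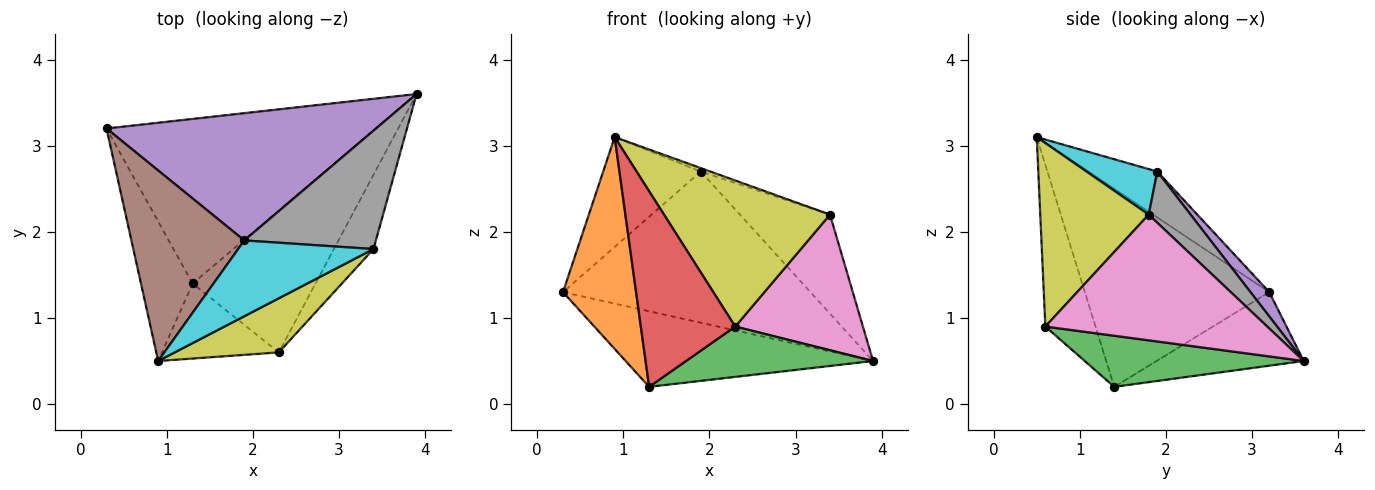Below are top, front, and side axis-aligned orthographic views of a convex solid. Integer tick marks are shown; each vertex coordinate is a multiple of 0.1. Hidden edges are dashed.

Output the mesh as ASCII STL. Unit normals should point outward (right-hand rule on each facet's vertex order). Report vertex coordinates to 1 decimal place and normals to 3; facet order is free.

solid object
 facet normal -0.241 0.405 -0.882
  outer loop
   vertex 1.3 1.4 0.2
   vertex 0.3 3.2 1.3
   vertex 3.9 3.6 0.5
  endloop
 endfacet
 facet normal -0.904 -0.358 -0.236
  outer loop
   vertex 1.3 1.4 0.2
   vertex 0.9 0.5 3.1
   vertex 0.3 3.2 1.3
  endloop
 endfacet
 facet normal 0.365 -0.312 -0.877
  outer loop
   vertex 2.3 0.6 0.9
   vertex 1.3 1.4 0.2
   vertex 3.9 3.6 0.5
  endloop
 endfacet
 facet normal -0.444 -0.836 -0.321
  outer loop
   vertex 2.3 0.6 0.9
   vertex 0.9 0.5 3.1
   vertex 1.3 1.4 0.2
  endloop
 endfacet
 facet normal 0.058 0.764 0.643
  outer loop
   vertex 1.9 1.9 2.7
   vertex 3.9 3.6 0.5
   vertex 0.3 3.2 1.3
  endloop
 endfacet
 facet normal -0.332 0.471 0.817
  outer loop
   vertex 1.9 1.9 2.7
   vertex 0.3 3.2 1.3
   vertex 0.9 0.5 3.1
  endloop
 endfacet
 facet normal 0.836 -0.481 -0.263
  outer loop
   vertex 3.4 1.8 2.2
   vertex 2.3 0.6 0.9
   vertex 3.9 3.6 0.5
  endloop
 endfacet
 facet normal 0.286 0.615 0.735
  outer loop
   vertex 3.4 1.8 2.2
   vertex 3.9 3.6 0.5
   vertex 1.9 1.9 2.7
  endloop
 endfacet
 facet normal 0.522 -0.800 0.296
  outer loop
   vertex 3.4 1.8 2.2
   vertex 0.9 0.5 3.1
   vertex 2.3 0.6 0.9
  endloop
 endfacet
 facet normal 0.319 0.043 0.947
  outer loop
   vertex 3.4 1.8 2.2
   vertex 1.9 1.9 2.7
   vertex 0.9 0.5 3.1
  endloop
 endfacet
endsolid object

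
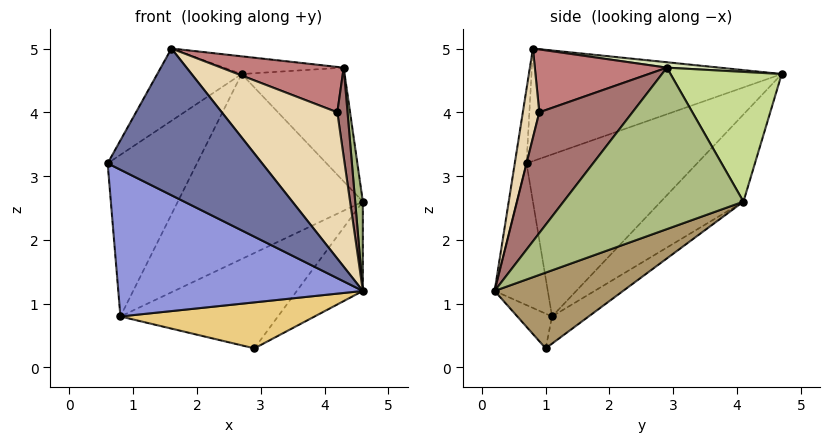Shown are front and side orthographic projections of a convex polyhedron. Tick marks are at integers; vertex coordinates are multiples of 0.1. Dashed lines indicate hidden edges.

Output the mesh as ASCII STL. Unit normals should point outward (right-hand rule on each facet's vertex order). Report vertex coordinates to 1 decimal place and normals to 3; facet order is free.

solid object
 facet normal -0.076 -0.992 0.097
  outer loop
   vertex 1.6 0.8 5.0
   vertex 0.6 0.7 3.2
   vertex 4.6 0.2 1.2
  endloop
 endfacet
 facet normal -0.845 0.285 0.453
  outer loop
   vertex 2.7 4.7 4.6
   vertex 0.6 0.7 3.2
   vertex 1.6 0.8 5.0
  endloop
 endfacet
 facet normal -0.209 -0.962 -0.178
  outer loop
   vertex 0.8 1.1 0.8
   vertex 4.6 0.2 1.2
   vertex 0.6 0.7 3.2
  endloop
 endfacet
 facet normal -0.886 0.464 0.003
  outer loop
   vertex 0.8 1.1 0.8
   vertex 0.6 0.7 3.2
   vertex 2.7 4.7 4.6
  endloop
 endfacet
 facet normal -0.340 0.762 -0.552
  outer loop
   vertex 0.8 1.1 0.8
   vertex 2.7 4.7 4.6
   vertex 4.6 4.1 2.6
  endloop
 endfacet
 facet normal 0.992 -0.042 0.118
  outer loop
   vertex 4.3 2.9 4.7
   vertex 4.6 0.2 1.2
   vertex 4.6 4.1 2.6
  endloop
 endfacet
 facet normal 0.658 0.609 0.442
  outer loop
   vertex 4.3 2.9 4.7
   vertex 4.6 4.1 2.6
   vertex 2.7 4.7 4.6
  endloop
 endfacet
 facet normal 0.040 0.091 0.995
  outer loop
   vertex 4.3 2.9 4.7
   vertex 2.7 4.7 4.6
   vertex 1.6 0.8 5.0
  endloop
 endfacet
 facet normal 0.549 0.282 -0.787
  outer loop
   vertex 2.9 1.0 0.3
   vertex 4.6 4.1 2.6
   vertex 4.6 0.2 1.2
  endloop
 endfacet
 facet normal -0.149 0.641 -0.753
  outer loop
   vertex 2.9 1.0 0.3
   vertex 0.8 1.1 0.8
   vertex 4.6 4.1 2.6
  endloop
 endfacet
 facet normal -0.155 -0.865 -0.477
  outer loop
   vertex 2.9 1.0 0.3
   vertex 4.6 0.2 1.2
   vertex 0.8 1.1 0.8
  endloop
 endfacet
 facet normal 0.136 -0.956 0.259
  outer loop
   vertex 4.2 0.9 4.0
   vertex 1.6 0.8 5.0
   vertex 4.6 0.2 1.2
  endloop
 endfacet
 facet normal 0.980 -0.107 0.167
  outer loop
   vertex 4.2 0.9 4.0
   vertex 4.6 0.2 1.2
   vertex 4.3 2.9 4.7
  endloop
 endfacet
 facet normal 0.350 -0.325 0.878
  outer loop
   vertex 4.2 0.9 4.0
   vertex 4.3 2.9 4.7
   vertex 1.6 0.8 5.0
  endloop
 endfacet
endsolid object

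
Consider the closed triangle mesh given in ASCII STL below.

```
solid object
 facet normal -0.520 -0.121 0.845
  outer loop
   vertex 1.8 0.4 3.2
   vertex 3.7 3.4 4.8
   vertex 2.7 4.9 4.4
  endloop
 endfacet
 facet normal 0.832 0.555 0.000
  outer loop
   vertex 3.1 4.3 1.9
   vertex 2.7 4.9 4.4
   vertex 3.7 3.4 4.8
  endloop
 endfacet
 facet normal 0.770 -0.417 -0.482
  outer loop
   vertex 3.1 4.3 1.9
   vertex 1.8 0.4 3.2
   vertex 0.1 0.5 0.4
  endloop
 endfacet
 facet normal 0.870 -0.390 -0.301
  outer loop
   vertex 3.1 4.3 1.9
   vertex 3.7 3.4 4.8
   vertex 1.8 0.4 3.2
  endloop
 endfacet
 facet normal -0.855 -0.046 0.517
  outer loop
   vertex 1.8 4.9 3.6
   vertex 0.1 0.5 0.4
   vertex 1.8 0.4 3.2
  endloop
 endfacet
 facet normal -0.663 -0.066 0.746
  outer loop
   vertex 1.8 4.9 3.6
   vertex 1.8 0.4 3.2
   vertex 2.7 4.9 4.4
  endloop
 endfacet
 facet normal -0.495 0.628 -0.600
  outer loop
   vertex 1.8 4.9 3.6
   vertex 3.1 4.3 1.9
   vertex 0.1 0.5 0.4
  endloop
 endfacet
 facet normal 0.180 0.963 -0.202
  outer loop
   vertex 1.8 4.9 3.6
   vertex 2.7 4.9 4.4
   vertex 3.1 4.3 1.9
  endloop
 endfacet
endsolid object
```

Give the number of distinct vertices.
6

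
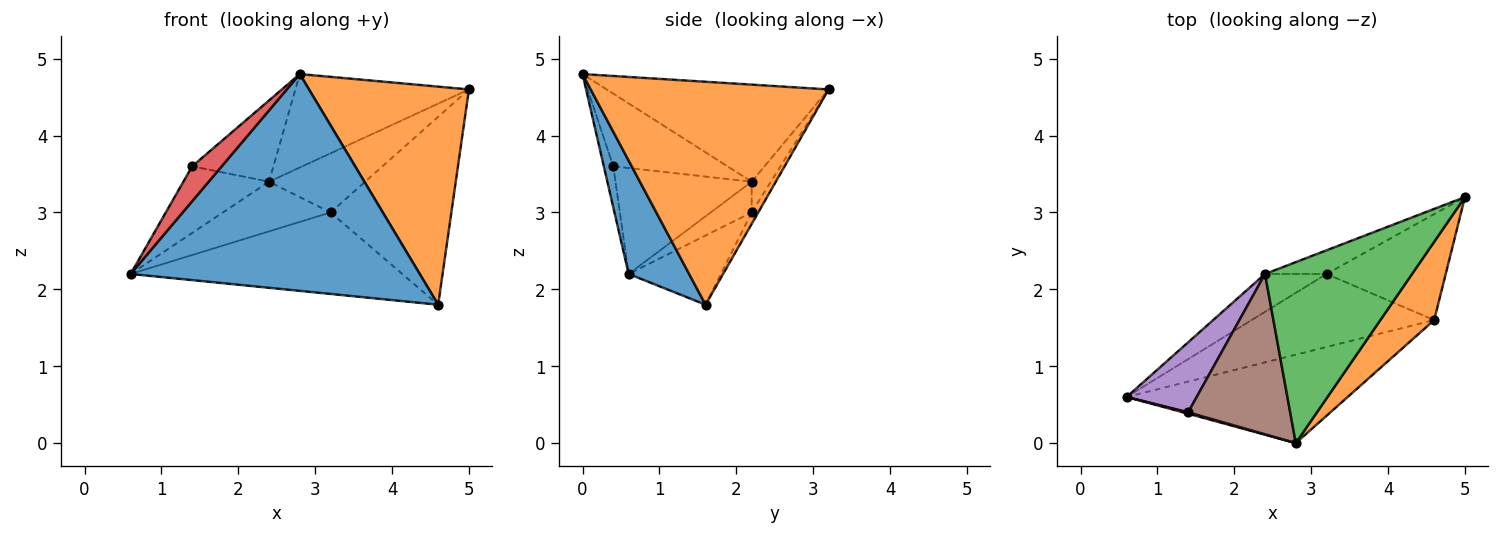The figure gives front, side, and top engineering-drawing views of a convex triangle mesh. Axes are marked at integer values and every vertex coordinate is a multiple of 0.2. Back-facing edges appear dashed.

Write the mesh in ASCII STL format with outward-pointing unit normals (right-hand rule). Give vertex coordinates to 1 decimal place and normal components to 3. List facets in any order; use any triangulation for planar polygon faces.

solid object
 facet normal 0.190 -0.909 -0.371
  outer loop
   vertex 4.6 1.6 1.8
   vertex 2.8 0.0 4.8
   vertex 0.6 0.6 2.2
  endloop
 endfacet
 facet normal 0.814 -0.547 0.196
  outer loop
   vertex 4.6 1.6 1.8
   vertex 5.0 3.2 4.6
   vertex 2.8 0.0 4.8
  endloop
 endfacet
 facet normal -0.506 0.396 0.766
  outer loop
   vertex 2.4 2.2 3.4
   vertex 2.8 0.0 4.8
   vertex 5.0 3.2 4.6
  endloop
 endfacet
 facet normal -0.305 -0.952 0.038
  outer loop
   vertex 1.4 0.4 3.6
   vertex 0.6 0.6 2.2
   vertex 2.8 0.0 4.8
  endloop
 endfacet
 facet normal -0.739 0.465 0.488
  outer loop
   vertex 1.4 0.4 3.6
   vertex 2.4 2.2 3.4
   vertex 0.6 0.6 2.2
  endloop
 endfacet
 facet normal -0.536 0.382 0.753
  outer loop
   vertex 1.4 0.4 3.6
   vertex 2.8 0.0 4.8
   vertex 2.4 2.2 3.4
  endloop
 endfacet
 facet normal -0.047 0.870 -0.490
  outer loop
   vertex 3.2 2.2 3.0
   vertex 5.0 3.2 4.6
   vertex 4.6 1.6 1.8
  endloop
 endfacet
 facet normal -0.183 0.913 -0.365
  outer loop
   vertex 3.2 2.2 3.0
   vertex 2.4 2.2 3.4
   vertex 5.0 3.2 4.6
  endloop
 endfacet
 facet normal -0.245 0.722 -0.647
  outer loop
   vertex 3.2 2.2 3.0
   vertex 4.6 1.6 1.8
   vertex 0.6 0.6 2.2
  endloop
 endfacet
 facet normal -0.290 0.761 -0.580
  outer loop
   vertex 3.2 2.2 3.0
   vertex 0.6 0.6 2.2
   vertex 2.4 2.2 3.4
  endloop
 endfacet
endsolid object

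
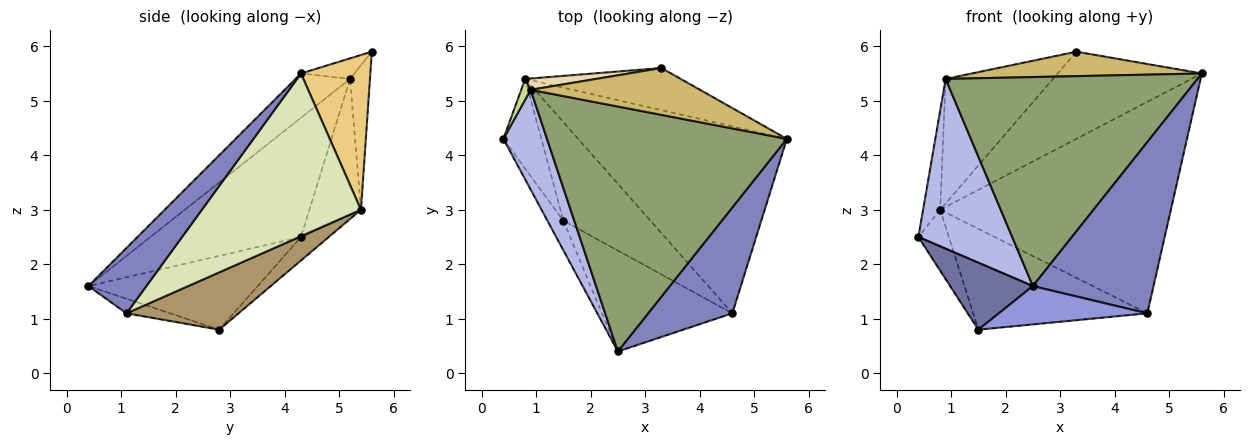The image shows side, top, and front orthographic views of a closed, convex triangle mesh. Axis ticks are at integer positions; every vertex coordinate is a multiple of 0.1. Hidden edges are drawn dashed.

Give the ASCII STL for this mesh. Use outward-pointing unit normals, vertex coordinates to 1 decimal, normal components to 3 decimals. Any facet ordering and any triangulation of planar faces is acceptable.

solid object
 facet normal -0.882 -0.431 -0.190
  outer loop
   vertex 1.5 2.8 0.8
   vertex 2.5 0.4 1.6
   vertex 0.4 4.3 2.5
  endloop
 endfacet
 facet normal 0.378 -0.787 0.487
  outer loop
   vertex 4.6 1.1 1.1
   vertex 5.6 4.3 5.5
   vertex 2.5 0.4 1.6
  endloop
 endfacet
 facet normal -0.104 -0.353 -0.930
  outer loop
   vertex 4.6 1.1 1.1
   vertex 2.5 0.4 1.6
   vertex 1.5 2.8 0.8
  endloop
 endfacet
 facet normal -0.811 -0.505 0.296
  outer loop
   vertex 0.9 5.2 5.4
   vertex 0.4 4.3 2.5
   vertex 2.5 0.4 1.6
  endloop
 endfacet
 facet normal -0.139 -0.643 0.753
  outer loop
   vertex 0.9 5.2 5.4
   vertex 2.5 0.4 1.6
   vertex 5.6 4.3 5.5
  endloop
 endfacet
 facet normal -0.456 0.500 -0.736
  outer loop
   vertex 0.8 5.4 3.0
   vertex 1.5 2.8 0.8
   vertex 0.4 4.3 2.5
  endloop
 endfacet
 facet normal -0.947 0.315 0.066
  outer loop
   vertex 0.8 5.4 3.0
   vertex 0.4 4.3 2.5
   vertex 0.9 5.2 5.4
  endloop
 endfacet
 facet normal 0.459 0.666 -0.588
  outer loop
   vertex 0.8 5.4 3.0
   vertex 5.6 4.3 5.5
   vertex 4.6 1.1 1.1
  endloop
 endfacet
 facet normal 0.418 0.650 -0.635
  outer loop
   vertex 0.8 5.4 3.0
   vertex 4.6 1.1 1.1
   vertex 1.5 2.8 0.8
  endloop
 endfacet
 facet normal -0.107 -0.460 0.881
  outer loop
   vertex 3.3 5.6 5.9
   vertex 0.9 5.2 5.4
   vertex 5.6 4.3 5.5
  endloop
 endfacet
 facet normal 0.397 0.826 -0.400
  outer loop
   vertex 3.3 5.6 5.9
   vertex 5.6 4.3 5.5
   vertex 0.8 5.4 3.0
  endloop
 endfacet
 facet normal -0.182 0.979 0.089
  outer loop
   vertex 3.3 5.6 5.9
   vertex 0.8 5.4 3.0
   vertex 0.9 5.2 5.4
  endloop
 endfacet
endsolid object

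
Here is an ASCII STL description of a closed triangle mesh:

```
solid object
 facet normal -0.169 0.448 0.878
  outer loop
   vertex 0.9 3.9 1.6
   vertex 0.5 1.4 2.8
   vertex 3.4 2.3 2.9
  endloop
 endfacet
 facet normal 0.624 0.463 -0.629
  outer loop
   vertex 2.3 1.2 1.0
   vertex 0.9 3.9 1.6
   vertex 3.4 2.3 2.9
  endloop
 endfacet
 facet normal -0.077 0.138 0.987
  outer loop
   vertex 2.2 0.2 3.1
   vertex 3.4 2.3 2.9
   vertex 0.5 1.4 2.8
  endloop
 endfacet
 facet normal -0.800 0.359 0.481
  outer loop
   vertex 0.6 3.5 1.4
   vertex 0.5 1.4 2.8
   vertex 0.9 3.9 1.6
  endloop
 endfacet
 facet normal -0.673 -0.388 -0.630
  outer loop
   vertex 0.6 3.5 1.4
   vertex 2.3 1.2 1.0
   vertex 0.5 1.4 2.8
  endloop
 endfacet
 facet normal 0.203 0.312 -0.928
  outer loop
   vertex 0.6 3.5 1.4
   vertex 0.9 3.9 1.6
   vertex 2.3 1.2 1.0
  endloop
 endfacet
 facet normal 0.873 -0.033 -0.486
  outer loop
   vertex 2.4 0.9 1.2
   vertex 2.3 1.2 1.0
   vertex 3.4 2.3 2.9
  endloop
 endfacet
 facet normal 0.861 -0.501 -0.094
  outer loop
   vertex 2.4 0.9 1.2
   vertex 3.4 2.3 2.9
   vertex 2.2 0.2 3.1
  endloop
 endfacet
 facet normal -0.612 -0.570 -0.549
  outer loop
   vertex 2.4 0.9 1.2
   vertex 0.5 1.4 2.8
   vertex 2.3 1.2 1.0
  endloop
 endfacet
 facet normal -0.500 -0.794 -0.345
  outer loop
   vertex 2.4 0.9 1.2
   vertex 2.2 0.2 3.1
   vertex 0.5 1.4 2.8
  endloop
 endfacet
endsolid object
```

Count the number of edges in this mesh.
15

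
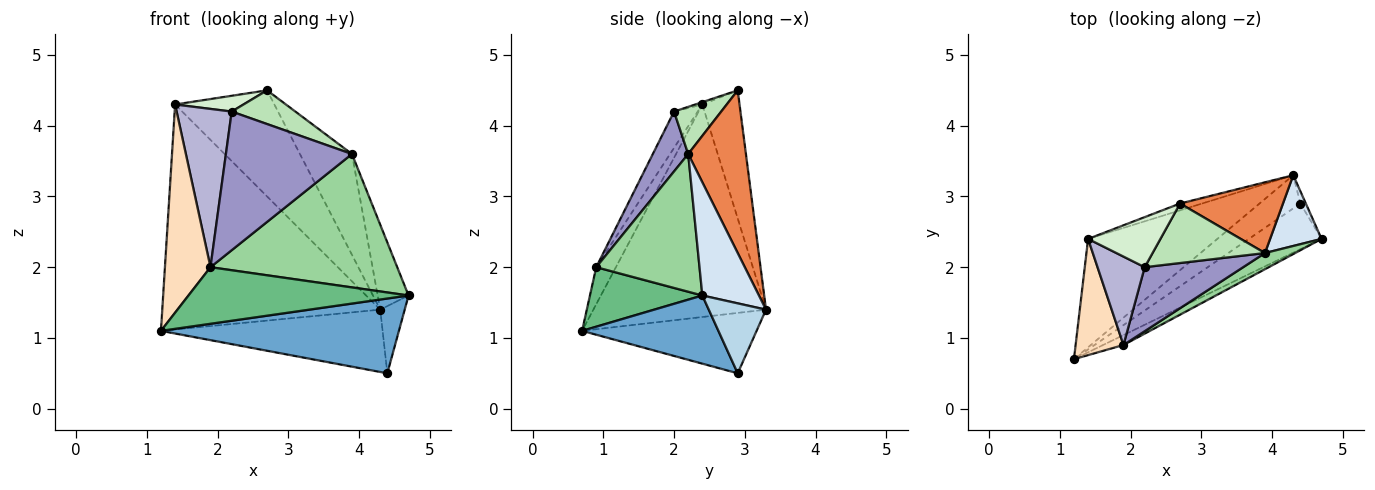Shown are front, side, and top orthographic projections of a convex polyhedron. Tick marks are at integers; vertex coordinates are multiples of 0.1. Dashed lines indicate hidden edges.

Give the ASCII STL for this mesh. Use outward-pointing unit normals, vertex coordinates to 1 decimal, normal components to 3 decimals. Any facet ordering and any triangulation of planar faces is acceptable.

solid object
 facet normal 0.439 -0.767 -0.468
  outer loop
   vertex 4.4 2.9 0.5
   vertex 4.7 2.4 1.6
   vertex 1.2 0.7 1.1
  endloop
 endfacet
 facet normal -0.571 0.725 -0.386
  outer loop
   vertex 4.4 2.9 0.5
   vertex 1.2 0.7 1.1
   vertex 4.3 3.3 1.4
  endloop
 endfacet
 facet normal 0.917 0.392 -0.072
  outer loop
   vertex 4.4 2.9 0.5
   vertex 4.3 3.3 1.4
   vertex 4.7 2.4 1.6
  endloop
 endfacet
 facet normal 0.815 0.445 0.371
  outer loop
   vertex 3.9 2.2 3.6
   vertex 4.7 2.4 1.6
   vertex 4.3 3.3 1.4
  endloop
 endfacet
 facet normal 0.672 0.606 0.425
  outer loop
   vertex 3.9 2.2 3.6
   vertex 4.3 3.3 1.4
   vertex 2.7 2.9 4.5
  endloop
 endfacet
 facet normal -0.581 0.733 -0.353
  outer loop
   vertex 1.4 2.4 4.3
   vertex 4.3 3.3 1.4
   vertex 1.2 0.7 1.1
  endloop
 endfacet
 facet normal -0.350 0.935 -0.060
  outer loop
   vertex 1.4 2.4 4.3
   vertex 2.7 2.9 4.5
   vertex 4.3 3.3 1.4
  endloop
 endfacet
 facet normal -0.353 -0.817 0.456
  outer loop
   vertex 1.9 0.9 2.0
   vertex 1.4 2.4 4.3
   vertex 1.2 0.7 1.1
  endloop
 endfacet
 facet normal 0.449 -0.880 -0.154
  outer loop
   vertex 1.9 0.9 2.0
   vertex 1.2 0.7 1.1
   vertex 4.7 2.4 1.6
  endloop
 endfacet
 facet normal 0.481 -0.870 0.105
  outer loop
   vertex 1.9 0.9 2.0
   vertex 4.7 2.4 1.6
   vertex 3.9 2.2 3.6
  endloop
 endfacet
 facet normal 0.343 -0.463 0.817
  outer loop
   vertex 2.2 2.0 4.2
   vertex 3.9 2.2 3.6
   vertex 2.7 2.9 4.5
  endloop
 endfacet
 facet normal -0.031 -0.300 0.953
  outer loop
   vertex 2.2 2.0 4.2
   vertex 2.7 2.9 4.5
   vertex 1.4 2.4 4.3
  endloop
 endfacet
 facet normal 0.247 -0.880 0.406
  outer loop
   vertex 2.2 2.0 4.2
   vertex 1.9 0.9 2.0
   vertex 3.9 2.2 3.6
  endloop
 endfacet
 facet normal -0.352 -0.817 0.457
  outer loop
   vertex 2.2 2.0 4.2
   vertex 1.4 2.4 4.3
   vertex 1.9 0.9 2.0
  endloop
 endfacet
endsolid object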